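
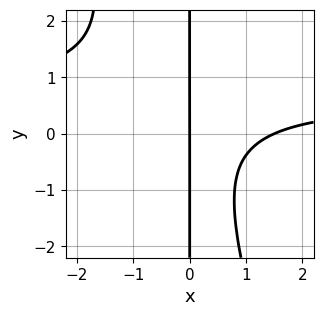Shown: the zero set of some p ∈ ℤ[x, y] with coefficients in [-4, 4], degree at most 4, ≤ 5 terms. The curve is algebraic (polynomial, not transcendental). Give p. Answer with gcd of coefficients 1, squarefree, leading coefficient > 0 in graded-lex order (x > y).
3*x^2*y + x*y^2 - 2*x^2 + 3*x

First, degree: a generic line meets the curve in up to 3 points, so deg p = 3.
Next, observable constraints: the visible y-axis segment lies entirely on the curve; it crosses the x-axis at the gridline x = 0.
Finally, together with the visible shape, these determine p as stated.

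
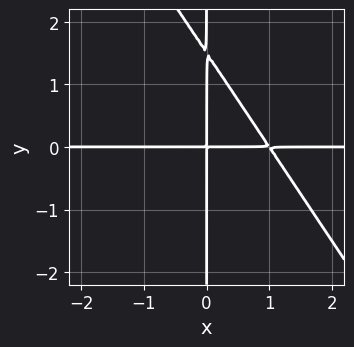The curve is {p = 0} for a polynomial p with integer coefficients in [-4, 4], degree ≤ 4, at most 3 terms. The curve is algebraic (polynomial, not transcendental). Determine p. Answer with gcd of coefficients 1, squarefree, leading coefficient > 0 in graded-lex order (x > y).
3*x^2*y + 2*x*y^2 - 3*x*y

deg p = 3.
Observable constraints: every point of the x-axis in the box is on the curve; the visible y-axis segment lies entirely on the curve.
Assembling these constraints gives the stated polynomial.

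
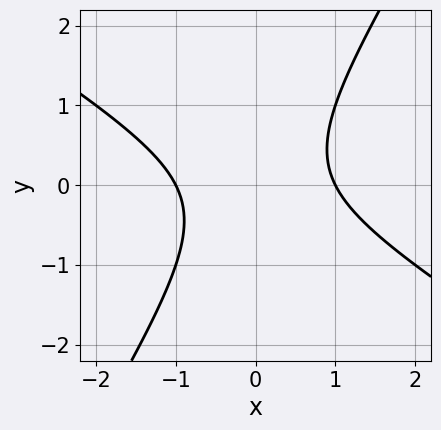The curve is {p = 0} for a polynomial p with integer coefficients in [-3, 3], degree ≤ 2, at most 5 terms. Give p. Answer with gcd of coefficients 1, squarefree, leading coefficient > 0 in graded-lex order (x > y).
x^2 + x*y - y^2 - 1

The degree is 2 — no degree-1 curve has this shape.
Observable constraints: no y-intercept at any integer in the box; the x-axis gridline crossings are at x ∈ {-1, 1}.
Putting this together gives p.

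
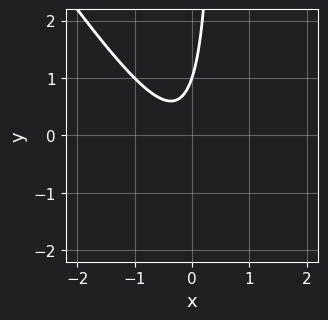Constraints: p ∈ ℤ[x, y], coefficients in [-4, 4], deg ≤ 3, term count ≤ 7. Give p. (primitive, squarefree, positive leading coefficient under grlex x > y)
3*x^2 + 2*x*y + x - y + 1

(a) The degree is 2 — a generic line meets the curve in up to 2 points.
(b) Reading off the gridlines: it meets the y-axis at y = 1 (among the integer gridlines); the curve avoids every integer x-axis point in the box.
(c) Matching integer coefficients to the picture gives p.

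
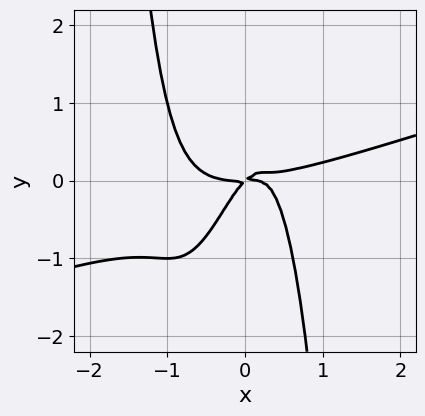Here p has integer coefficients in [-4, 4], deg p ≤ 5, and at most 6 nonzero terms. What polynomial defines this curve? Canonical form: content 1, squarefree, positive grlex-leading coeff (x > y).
The degree is 4 — the shape is more complex than any degree-3 curve.
Against the integer gridlines: it meets the y-axis at y = 0 (among the integer gridlines); it crosses the x-axis at the gridline x = 0.
These observations pin down the coefficients.

x^4 - 3*x^3*y - 2*x^2*y + x*y - y^2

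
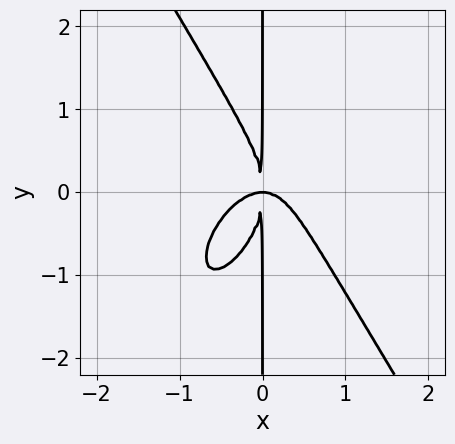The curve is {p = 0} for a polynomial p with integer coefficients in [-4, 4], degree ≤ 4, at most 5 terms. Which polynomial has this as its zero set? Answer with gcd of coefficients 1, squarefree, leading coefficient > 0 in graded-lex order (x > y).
3*x^4 - x^3*y + x*y^3 + 2*x^2*y

(a) The degree is 4 — a generic line meets the curve in up to 4 points.
(b) Reading off the gridlines: the visible y-axis segment lies entirely on the curve.
(c) Assembling these constraints gives the stated polynomial.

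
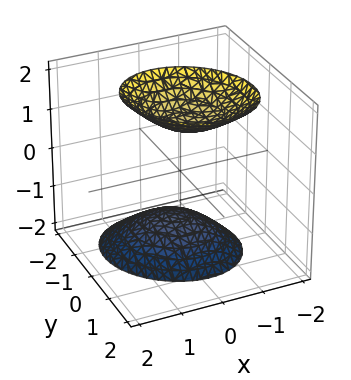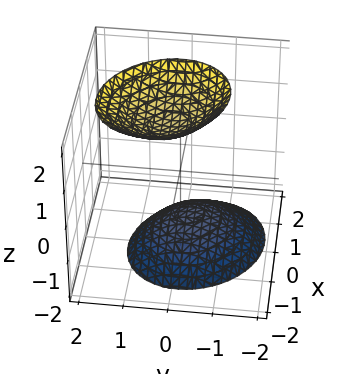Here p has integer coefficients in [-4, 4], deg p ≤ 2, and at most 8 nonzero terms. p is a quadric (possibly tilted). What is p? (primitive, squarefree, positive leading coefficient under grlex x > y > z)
There are 2 components. Treating them together as one polynomial.
The degree is 2 — the shape is more complex than any degree-1 surface.
Checking where it meets the axes: it misses every integer gridline on the x-axis; no y-intercept at any integer in the box.
Fitting integer coefficients to these (and the overall shape) gives p.

3*x^2 + x*y + 3*y^2 - y*z - 2*z^2 + 3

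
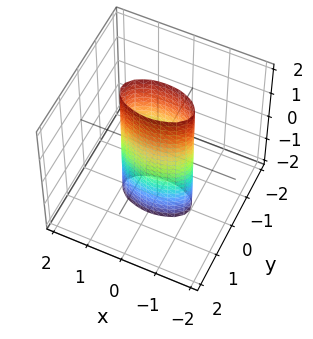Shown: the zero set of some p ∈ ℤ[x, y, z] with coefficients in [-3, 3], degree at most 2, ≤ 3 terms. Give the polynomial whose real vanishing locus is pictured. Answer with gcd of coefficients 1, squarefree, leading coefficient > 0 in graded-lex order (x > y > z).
x^2 + 3*y^2 - 1

(a) deg p = 2. A cylinder; a quadric.
(b) Symmetries: the z ↦ −z reflection is a symmetry, so z appears only in even powers; it's symmetric under x → −x, forcing even powers of x; mirror symmetry y ↦ −y ⇒ only even powers of y.
(c) Reading off the gridlines: the surface avoids every integer z-axis point in the box; among the integer gridlines, it crosses the x-axis at x ∈ {-1, 1}.
(d) These observations pin down the coefficients.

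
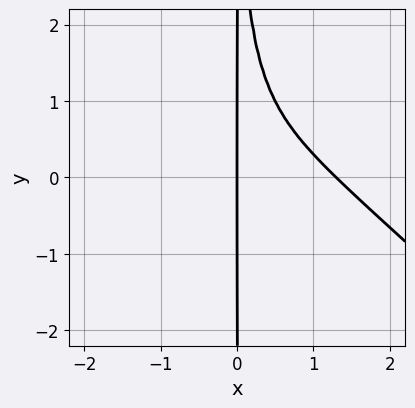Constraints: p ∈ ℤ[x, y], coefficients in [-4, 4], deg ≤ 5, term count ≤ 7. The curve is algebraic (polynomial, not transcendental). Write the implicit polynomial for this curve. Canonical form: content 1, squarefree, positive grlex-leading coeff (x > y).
2*x^4 + 3*x^3*y + x^2*y^2 - 2*x^3 - x

(a) The degree is 4 — the shape is more complex than any degree-3 curve.
(b) From the axis intercepts and sections: the visible y-axis segment lies entirely on the curve; it meets the x-axis at x = 0 (among the integer gridlines).
(c) Assembling these constraints gives the stated polynomial.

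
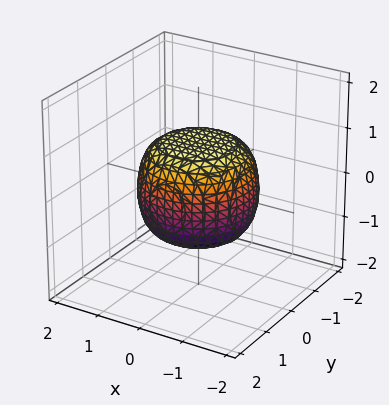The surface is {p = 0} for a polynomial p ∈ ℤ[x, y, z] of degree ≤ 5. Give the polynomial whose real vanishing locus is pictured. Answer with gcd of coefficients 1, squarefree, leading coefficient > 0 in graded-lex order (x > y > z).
2*x^4 + 4*x^2*y^2 + 2*y^4 - x^2 - y^2 + 3*z^2 - 3

The degree is 4 — no degree-3 surface has this shape.
Symmetries: the surface is invariant under rotation about z: p = q(x² + y², z).
From the visible intercepts: the z-axis gridline crossings are at z ∈ {-1, 1}; a circular section at z = -1 has radius between 0 and 1.
Together with the visible shape, these determine p as stated.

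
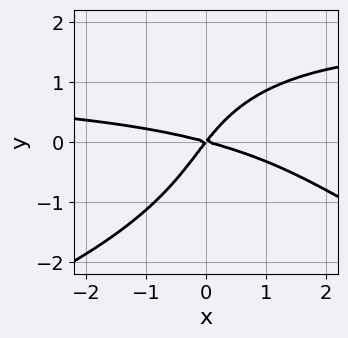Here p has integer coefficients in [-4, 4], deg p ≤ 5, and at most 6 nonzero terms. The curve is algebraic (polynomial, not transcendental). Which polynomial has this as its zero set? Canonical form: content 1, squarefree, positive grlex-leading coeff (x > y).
deg p = 4. The shape is more complex than any degree-3 curve.
From the visible intercepts: one y-axis crossing is at y = 0; it meets the x-axis at x = 0 (among the integer gridlines).
Fitting integer coefficients to these (and the overall shape) gives p.

y^4 + x^2*y - x^2 - 3*x*y + 3*y^2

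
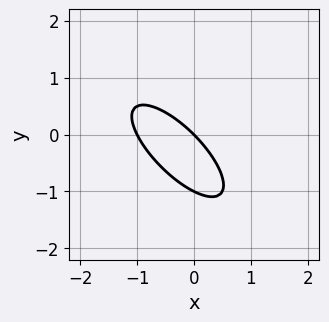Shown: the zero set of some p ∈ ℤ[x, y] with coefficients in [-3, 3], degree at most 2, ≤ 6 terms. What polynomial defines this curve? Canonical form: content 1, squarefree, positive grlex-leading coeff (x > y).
1. The degree is 2 — no degree-1 curve has this shape.
2. Checking where it meets the axes: among the integer gridlines, it crosses the y-axis at y ∈ {-1, 0}; the x-axis gridline crossings are at x ∈ {-1, 0}.
3. Putting this together gives p.

2*x^2 + 3*x*y + 2*y^2 + 2*x + 2*y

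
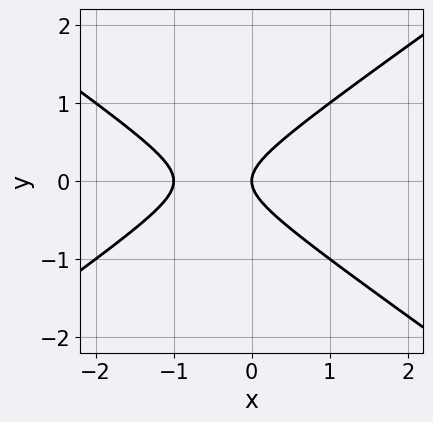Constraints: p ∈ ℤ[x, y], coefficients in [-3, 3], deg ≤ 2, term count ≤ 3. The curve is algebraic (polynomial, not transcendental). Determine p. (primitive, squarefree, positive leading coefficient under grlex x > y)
(a) The degree is 2 — no degree-1 curve has this shape.
(b) Symmetries: mirror symmetry y ↦ −y ⇒ only even powers of y.
(c) Observable constraints: it crosses the y-axis at the gridline y = 0; the x-axis gridline crossings are at x ∈ {-1, 0}.
(d) The integer polynomial consistent with all of this is the stated p.

x^2 - 2*y^2 + x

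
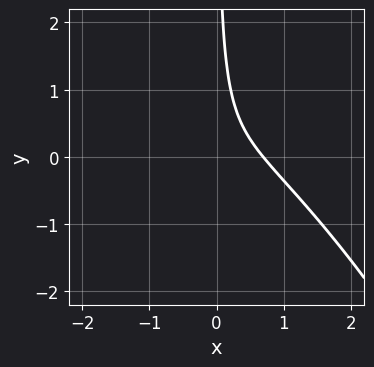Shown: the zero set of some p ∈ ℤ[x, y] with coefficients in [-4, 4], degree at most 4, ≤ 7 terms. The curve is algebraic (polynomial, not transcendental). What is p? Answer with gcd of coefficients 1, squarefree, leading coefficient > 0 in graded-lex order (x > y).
First, deg p = 3.
Then, against the integer gridlines: the curve avoids every integer y-axis point in the box.
Finally, the integer polynomial consistent with all of this is the stated p.

3*x^3 + 3*x^2*y + x*y^2 + 3*x*y - 1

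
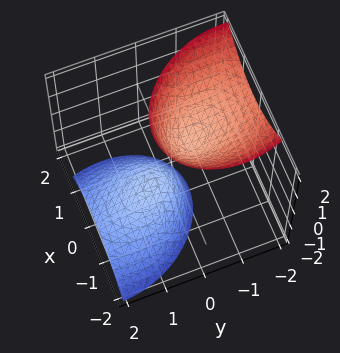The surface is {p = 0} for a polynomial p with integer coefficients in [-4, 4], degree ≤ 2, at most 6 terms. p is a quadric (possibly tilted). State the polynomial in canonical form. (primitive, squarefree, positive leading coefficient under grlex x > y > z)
3*x^2 + x*y + 2*y^2 + 3*y*z - z^2 + 1

(a) I count 2 distinct pieces.
(b) deg p = 2.
(c) From the axis intercepts and sections: no y-intercept at any integer in the box; among the integer gridlines, it crosses the z-axis at z ∈ {-1, 1}.
(d) These observations pin down the coefficients.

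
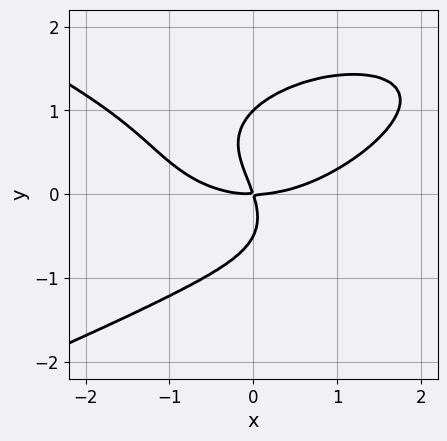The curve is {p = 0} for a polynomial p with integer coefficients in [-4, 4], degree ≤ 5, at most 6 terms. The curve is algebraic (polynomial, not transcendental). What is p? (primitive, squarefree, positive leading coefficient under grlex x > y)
2*y^4 + x^3 - y^3 - 3*x*y - y^2

First, the degree is 4 — a generic line meets the curve in up to 4 points.
Next, against the integer gridlines: the y-axis gridline crossings are at y ∈ {0, 1}; it crosses the x-axis at the gridline x = 0.
Finally, matching integer coefficients to the picture gives p.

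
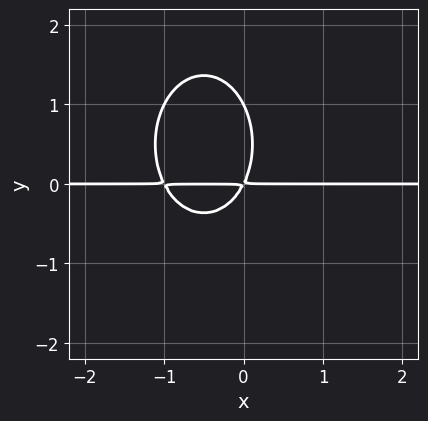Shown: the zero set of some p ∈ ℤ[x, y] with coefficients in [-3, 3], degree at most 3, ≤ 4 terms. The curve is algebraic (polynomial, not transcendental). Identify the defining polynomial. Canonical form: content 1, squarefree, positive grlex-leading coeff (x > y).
(a) deg p = 3. No degree-2 curve has this shape.
(b) Observable constraints: one y-axis crossing is at y = 1; the visible x-axis segment lies entirely on the curve.
(c) Putting this together gives p.

2*x^2*y + y^3 + 2*x*y - y^2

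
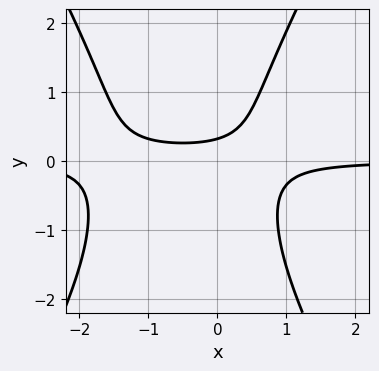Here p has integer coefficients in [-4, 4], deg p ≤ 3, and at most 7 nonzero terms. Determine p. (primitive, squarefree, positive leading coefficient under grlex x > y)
(a) The degree is 3 — no degree-2 curve has this shape.
(b) From the visible intercepts: it misses every integer gridline on the x-axis.
(c) Putting this together gives p.

3*x^2*y - y^3 + 3*x*y - 3*y + 1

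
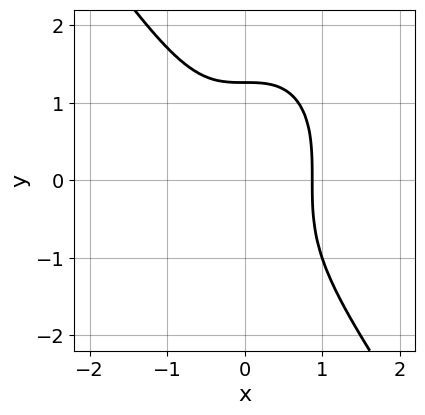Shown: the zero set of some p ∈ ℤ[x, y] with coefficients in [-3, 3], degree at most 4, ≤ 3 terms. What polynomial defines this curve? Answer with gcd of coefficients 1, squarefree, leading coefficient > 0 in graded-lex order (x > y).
3*x^3 + y^3 - 2

deg p = 3.
The integer polynomial consistent with all of this is the stated p.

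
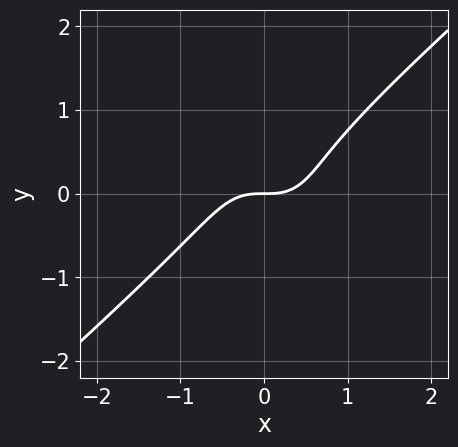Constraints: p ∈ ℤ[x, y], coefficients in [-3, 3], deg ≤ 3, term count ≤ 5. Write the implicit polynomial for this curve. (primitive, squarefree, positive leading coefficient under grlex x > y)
1. Degree: no degree-2 curve has this shape, so deg p = 3.
2. Reading off the gridlines: it meets the x-axis at x = 0 (among the integer gridlines); one y-axis crossing is at y = 0.
3. These observations pin down the coefficients.

3*x^3 - x^2*y - 3*y^3 + y^2 - 2*y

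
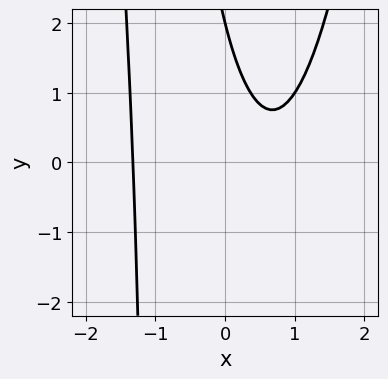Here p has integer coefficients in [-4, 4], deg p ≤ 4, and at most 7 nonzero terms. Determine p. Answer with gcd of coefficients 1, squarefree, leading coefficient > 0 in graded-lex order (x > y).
Degree: the shape is more complex than any degree-2 curve, so deg p = 3.
From the axis intercepts and sections: it crosses the y-axis at the gridline y = 2.
Solving for integer coefficients yields p as stated.

2*x^3 - x*y - 2*x - y + 2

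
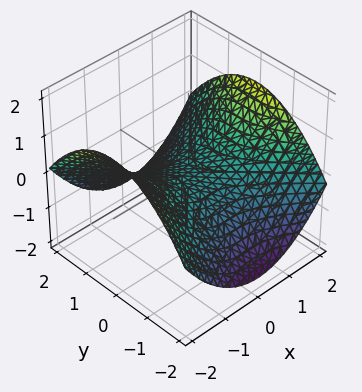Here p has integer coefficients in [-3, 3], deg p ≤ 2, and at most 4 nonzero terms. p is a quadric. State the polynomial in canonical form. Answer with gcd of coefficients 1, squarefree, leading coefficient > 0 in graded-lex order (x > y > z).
Degree: a saddle surface; a quadric, so deg p = 2.
Symmetries: it's symmetric under x → −x, forcing even powers of x; it's symmetric under y → −y, forcing even powers of y.
Checking where it meets the axes: it crosses the y-axis at the gridline y = 0; it crosses the x-axis at the gridline x = 0; it crosses the z-axis at the gridline z = 0.
These observations pin down the coefficients.

x^2 - y^2 - 3*z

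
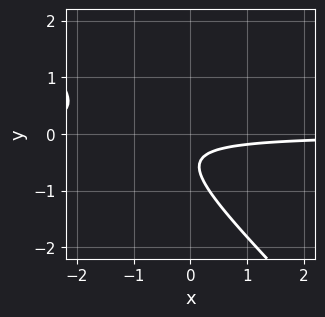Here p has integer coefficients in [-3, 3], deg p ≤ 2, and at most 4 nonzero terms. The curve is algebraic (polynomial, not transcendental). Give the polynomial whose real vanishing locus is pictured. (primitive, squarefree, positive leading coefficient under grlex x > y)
The degree is 2 — a generic line meets the curve in up to 2 points.
Against the integer gridlines: no x-intercept at any integer in the box; the curve avoids every integer y-axis point in the box.
Together with the visible shape, these determine p as stated.

3*x*y + 3*y^2 + 3*y + 1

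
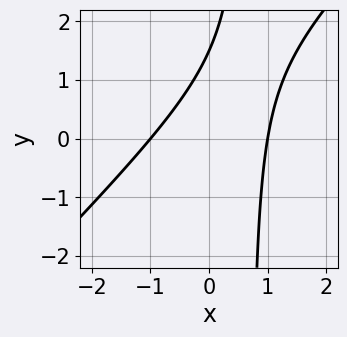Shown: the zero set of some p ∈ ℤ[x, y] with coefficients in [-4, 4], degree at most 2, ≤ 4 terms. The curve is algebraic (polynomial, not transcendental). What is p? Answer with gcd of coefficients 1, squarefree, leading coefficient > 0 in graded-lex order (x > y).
1. The degree is 2 — the shape is more complex than any degree-1 curve.
2. Reading off the gridlines: among the integer gridlines, it crosses the x-axis at x ∈ {-1, 1}.
3. These observations pin down the coefficients.

3*x^2 - 3*x*y + 2*y - 3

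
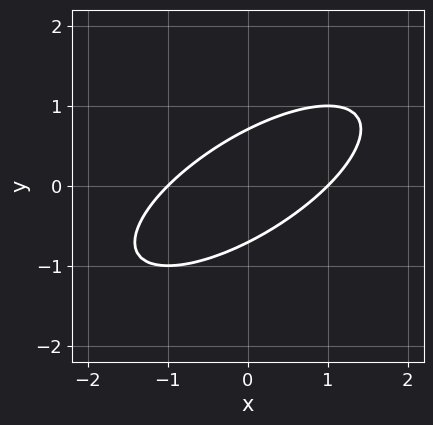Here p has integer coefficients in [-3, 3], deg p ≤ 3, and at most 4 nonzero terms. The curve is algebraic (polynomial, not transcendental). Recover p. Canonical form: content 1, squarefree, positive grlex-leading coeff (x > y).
x^2 - 2*x*y + 2*y^2 - 1

(a) Degree: the shape is more complex than any degree-1 curve, so deg p = 2.
(b) Checking where it meets the axes: among the integer gridlines, it crosses the x-axis at x ∈ {-1, 1}.
(c) The integer polynomial consistent with all of this is the stated p.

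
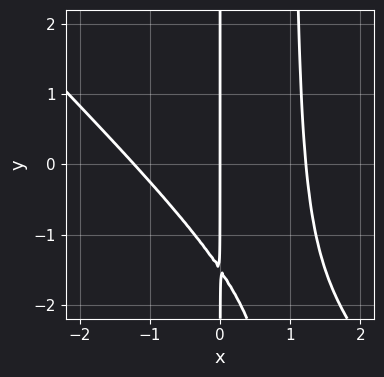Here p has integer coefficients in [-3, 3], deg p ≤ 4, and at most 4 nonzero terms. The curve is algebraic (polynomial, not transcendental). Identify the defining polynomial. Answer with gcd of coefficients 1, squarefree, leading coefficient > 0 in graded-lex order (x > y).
2*x^3 + 2*x^2*y - 2*x*y - 3*x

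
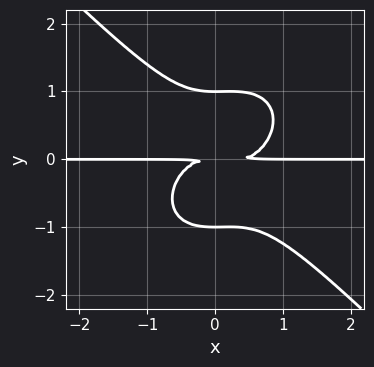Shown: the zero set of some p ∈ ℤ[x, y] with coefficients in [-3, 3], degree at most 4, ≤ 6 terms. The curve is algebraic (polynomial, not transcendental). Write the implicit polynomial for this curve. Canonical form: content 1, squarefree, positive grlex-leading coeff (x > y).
(a) Degree: a generic line meets the curve in up to 4 points, so deg p = 4.
(b) From the visible intercepts: the y-axis gridline crossings are at y ∈ {-1, 1}; the visible x-axis segment lies entirely on the curve.
(c) Matching integer coefficients to the picture gives p.

3*x^3*y + 3*y^4 - x^2*y - 3*y^2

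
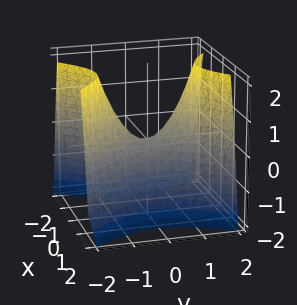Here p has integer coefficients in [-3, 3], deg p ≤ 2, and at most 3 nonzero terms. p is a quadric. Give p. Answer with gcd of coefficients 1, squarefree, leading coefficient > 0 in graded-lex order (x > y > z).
The degree is 2 — a hyperbolic paraboloid; a quadric.
Symmetries: mirror symmetry x ↦ −x ⇒ only even powers of x; mirror symmetry y ↦ −y ⇒ only even powers of y.
Checking where it meets the axes: it meets the y-axis at y = 0 (among the integer gridlines); it meets the x-axis at x = 0 (among the integer gridlines).
Assembling these constraints gives the stated polynomial.

3*x^2 - 2*y^2 + 2*z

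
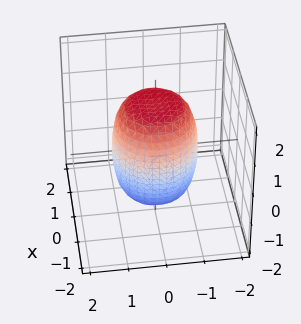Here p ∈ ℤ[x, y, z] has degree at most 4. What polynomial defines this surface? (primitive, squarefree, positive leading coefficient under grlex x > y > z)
The degree is 4 — no degree-3 surface has this shape.
Symmetry: the surface is invariant under rotation about z: p = q(x² + y², z).
Against the integer gridlines: a circular section at z = 0 has radius between 1 and 2.
Solving for integer coefficients yields p as stated.

2*x^4 + 4*x^2*y^2 + 2*y^4 - x^2 - y^2 + z^2 - 2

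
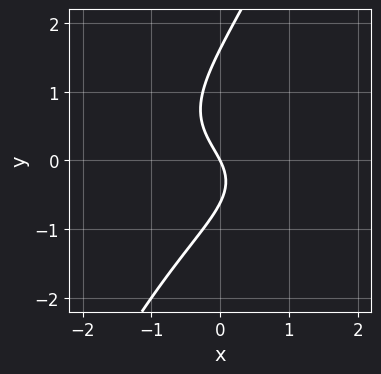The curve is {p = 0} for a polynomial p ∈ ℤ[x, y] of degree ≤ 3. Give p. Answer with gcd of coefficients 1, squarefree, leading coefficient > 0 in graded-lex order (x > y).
Degree: the shape is more complex than any degree-2 curve, so deg p = 3.
Checking where it meets the axes: one x-axis crossing is at x = 0; it meets the y-axis at y = 0 (among the integer gridlines).
Putting this together gives p.

2*x*y^2 - y^3 + y^2 + 2*x + y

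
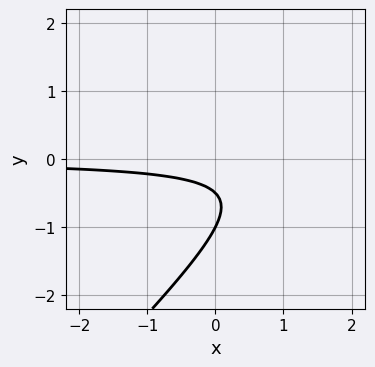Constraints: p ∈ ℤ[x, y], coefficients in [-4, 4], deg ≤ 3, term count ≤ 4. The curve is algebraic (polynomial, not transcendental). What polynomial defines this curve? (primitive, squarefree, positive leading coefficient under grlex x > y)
2*x*y - 2*y^2 - 3*y - 1

First, deg p = 2. A generic line meets the curve in up to 2 points.
Then, from the visible intercepts: one y-axis crossing is at y = -1; it misses every integer gridline on the x-axis.
Finally, together with the visible shape, these determine p as stated.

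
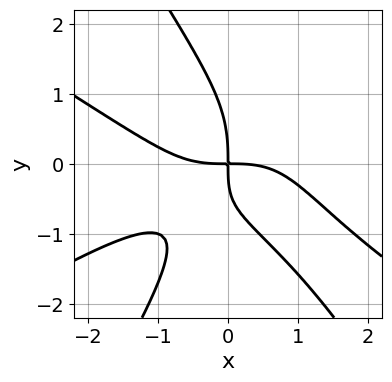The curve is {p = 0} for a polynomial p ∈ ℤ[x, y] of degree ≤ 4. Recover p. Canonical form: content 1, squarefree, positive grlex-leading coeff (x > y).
x^4 - 3*x^2*y^2 + y^4 + 2*x*y^2 + 3*x*y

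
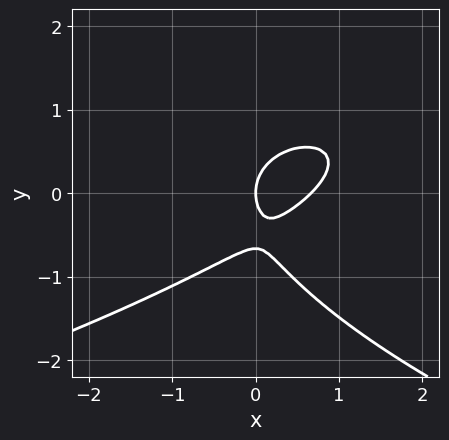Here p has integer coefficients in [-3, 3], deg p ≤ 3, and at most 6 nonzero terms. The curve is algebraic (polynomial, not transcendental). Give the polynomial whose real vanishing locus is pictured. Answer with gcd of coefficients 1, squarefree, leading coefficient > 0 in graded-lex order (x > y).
(a) deg p = 3.
(b) Against the integer gridlines: one y-axis crossing is at y = 0; it crosses the x-axis at the gridline x = 0.
(c) Putting this together gives p.

3*y^3 + 3*x^2 - 3*x*y + 2*y^2 - 2*x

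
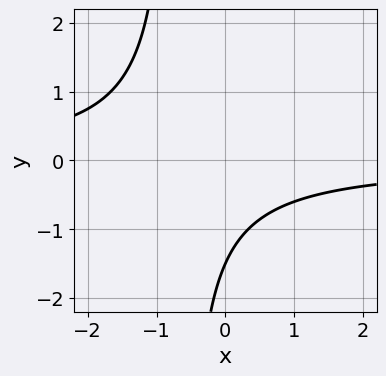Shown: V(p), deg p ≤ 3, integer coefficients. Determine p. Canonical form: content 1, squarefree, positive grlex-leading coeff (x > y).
Degree: the shape is more complex than any degree-1 curve, so deg p = 2.
Reading off the gridlines: it misses every integer gridline on the x-axis.
Solving for integer coefficients yields p as stated.

3*x*y + 2*y + 3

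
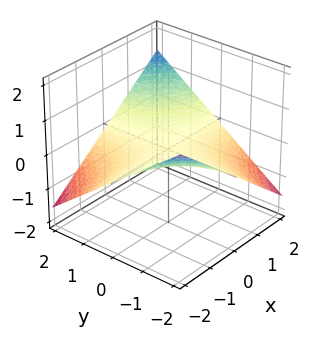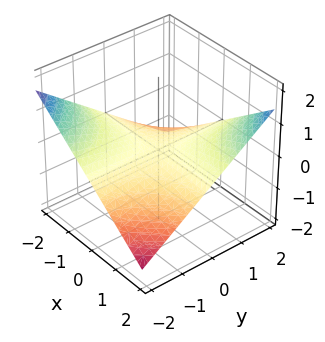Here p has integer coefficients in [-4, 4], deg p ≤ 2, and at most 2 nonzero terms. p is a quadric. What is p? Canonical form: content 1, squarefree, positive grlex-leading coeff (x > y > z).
x*y - 3*z

1. The degree is 2 — a hyperbolic paraboloid; a quadric.
2. From the visible intercepts: one z-axis crossing is at z = 0; the visible y-axis segment lies entirely on the surface.
3. Putting this together gives p. Check: (-1, 0, 0) on the x-axis lies on the surface, and p(-1, 0, 0) = 0. ✓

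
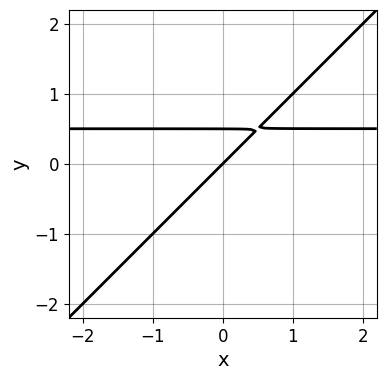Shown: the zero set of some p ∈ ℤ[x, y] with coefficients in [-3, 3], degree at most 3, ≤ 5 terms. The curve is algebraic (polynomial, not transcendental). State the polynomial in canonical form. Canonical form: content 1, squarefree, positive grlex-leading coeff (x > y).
(a) Degree: no degree-1 curve has this shape, so deg p = 2.
(b) Observable constraints: one x-axis crossing is at x = 0; it crosses the y-axis at the gridline y = 0.
(c) Assembling these constraints gives the stated polynomial.

2*x*y - 2*y^2 - x + y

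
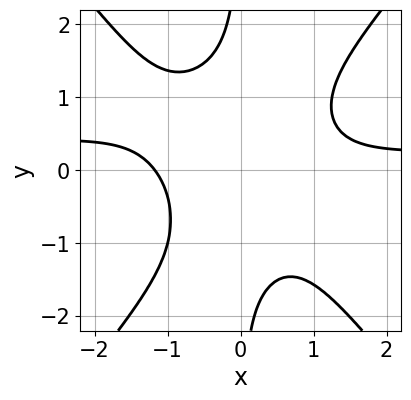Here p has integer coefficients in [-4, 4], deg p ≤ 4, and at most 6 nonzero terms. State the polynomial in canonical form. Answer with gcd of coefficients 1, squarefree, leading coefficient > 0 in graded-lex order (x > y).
(a) deg p = 4. A generic line meets the curve in up to 4 points.
(b) From the visible intercepts: it misses every integer gridline on the y-axis.
(c) Solving for integer coefficients yields p as stated.

3*x^3*y - 2*x*y^3 - x^3 + x^2 - 3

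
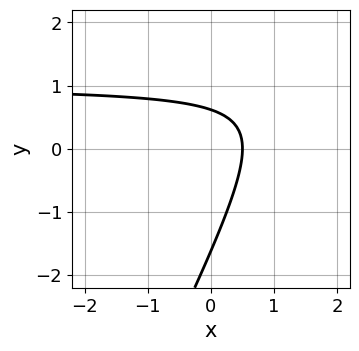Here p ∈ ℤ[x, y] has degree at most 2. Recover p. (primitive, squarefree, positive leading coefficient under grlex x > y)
(a) The degree is 2 — no degree-1 curve has this shape.
(b) The integer polynomial consistent with all of this is the stated p.

2*x*y - y^2 - 2*x - y + 1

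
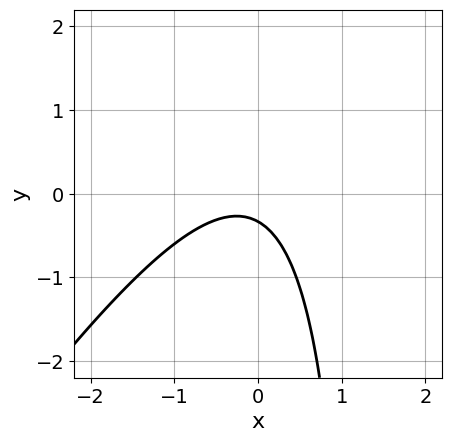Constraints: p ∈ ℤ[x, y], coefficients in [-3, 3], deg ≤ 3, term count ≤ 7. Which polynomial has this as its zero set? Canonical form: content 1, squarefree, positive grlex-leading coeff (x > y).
3*x^2 - 2*x*y + x + 3*y + 1

(a) Degree: the shape is more complex than any degree-1 curve, so deg p = 2.
(b) Observable constraints: no x-intercept at any integer in the box.
(c) Fitting integer coefficients to these (and the overall shape) gives p.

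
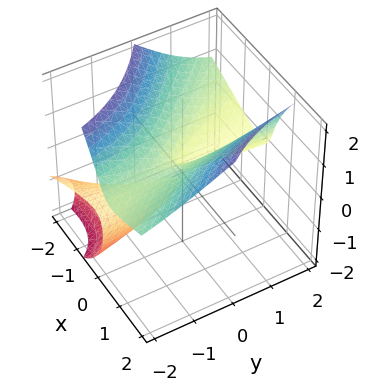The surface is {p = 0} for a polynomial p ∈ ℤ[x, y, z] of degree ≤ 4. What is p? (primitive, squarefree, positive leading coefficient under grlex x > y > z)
2*x*y*z - z^3 + 2*x^2 - y*z

1. There are 2 components.
2. deg p = 3.
3. From the axis intercepts and sections: one x-axis crossing is at x = 0; it meets the z-axis at z = 0 (among the integer gridlines); the visible y-axis segment lies entirely on the surface.
4. Fitting integer coefficients to these (and the overall shape) gives p.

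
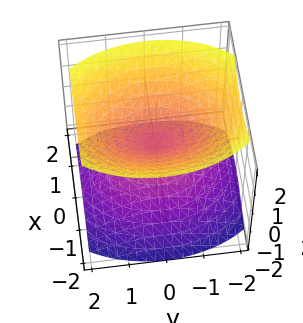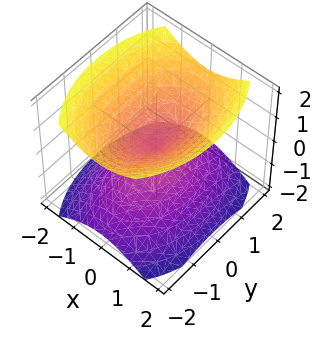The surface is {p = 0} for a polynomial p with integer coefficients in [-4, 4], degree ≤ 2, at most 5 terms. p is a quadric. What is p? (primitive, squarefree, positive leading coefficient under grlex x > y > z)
2*x^2 + y^2 - 2*z^2

I count 2 distinct pieces.
Degree: a double cone through the origin; a quadric, so deg p = 2.
Symmetries: the x ↦ −x reflection is a symmetry, so x appears only in even powers; mirror symmetry z ↦ −z ⇒ only even powers of z; the y ↦ −y reflection is a symmetry, so y appears only in even powers.
Observable constraints: one y-axis crossing is at y = 0; it crosses the z-axis at the gridline z = 0.
Fitting integer coefficients to these (and the overall shape) gives p.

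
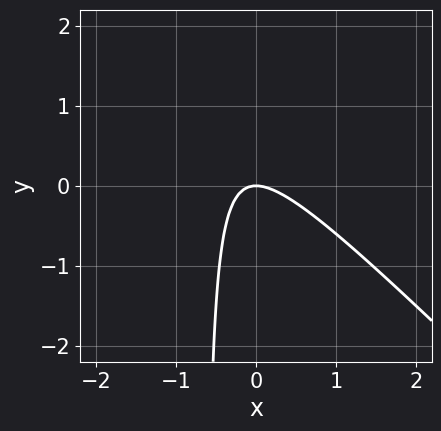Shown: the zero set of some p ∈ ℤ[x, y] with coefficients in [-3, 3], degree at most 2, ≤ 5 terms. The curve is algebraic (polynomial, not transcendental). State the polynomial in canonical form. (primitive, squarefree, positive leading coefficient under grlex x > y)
(a) Degree: the shape is more complex than any degree-1 curve, so deg p = 2.
(b) Against the integer gridlines: it crosses the x-axis at the gridline x = 0; it meets the y-axis at y = 0 (among the integer gridlines).
(c) The integer polynomial consistent with all of this is the stated p.

3*x^2 + 3*x*y + 2*y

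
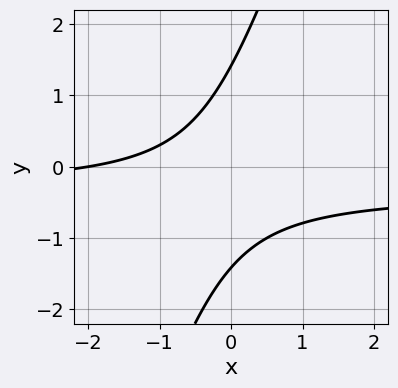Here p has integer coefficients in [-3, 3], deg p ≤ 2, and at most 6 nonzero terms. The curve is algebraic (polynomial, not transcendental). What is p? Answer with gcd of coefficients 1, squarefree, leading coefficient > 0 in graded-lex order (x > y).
First, the degree is 2 — the shape is more complex than any degree-1 curve.
Next, from the visible intercepts: one x-axis crossing is at x = -2.
Finally, the integer polynomial consistent with all of this is the stated p.

3*x*y - y^2 + x + 2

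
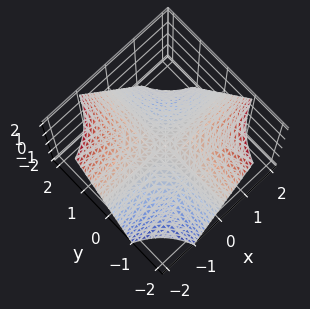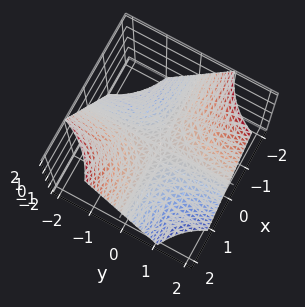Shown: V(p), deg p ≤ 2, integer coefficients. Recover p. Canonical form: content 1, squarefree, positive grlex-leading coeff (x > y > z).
(a) deg p = 2. A hyperbolic paraboloid; a quadric.
(b) Against the integer gridlines: the visible x-axis segment lies entirely on the surface; it crosses the z-axis at the gridline z = 0; the visible y-axis segment lies entirely on the surface.
(c) Matching integer coefficients to the picture gives p.

x*y + z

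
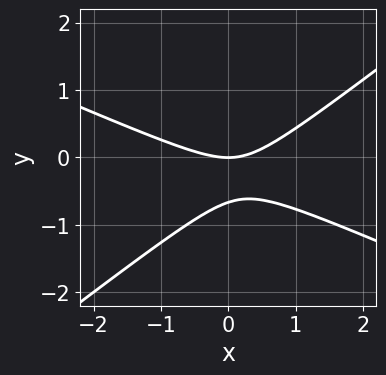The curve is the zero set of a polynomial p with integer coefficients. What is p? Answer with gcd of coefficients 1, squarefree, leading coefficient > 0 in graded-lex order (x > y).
x^2 + x*y - 3*y^2 - 2*y

1. The degree is 2 — no degree-1 curve has this shape.
2. From the visible intercepts: one y-axis crossing is at y = 0; one x-axis crossing is at x = 0.
3. Together with the visible shape, these determine p as stated.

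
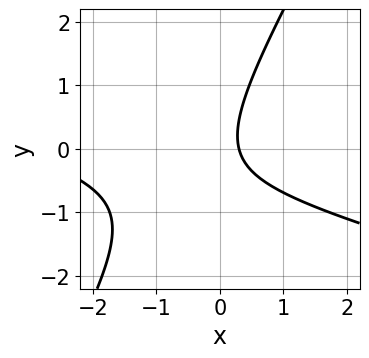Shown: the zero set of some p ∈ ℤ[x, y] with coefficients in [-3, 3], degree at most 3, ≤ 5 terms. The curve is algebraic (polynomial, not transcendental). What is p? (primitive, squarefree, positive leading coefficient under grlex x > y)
x^2 + 3*x*y - 2*y^2 + 3*x - 1

The degree is 2 — a generic line meets the curve in up to 2 points.
Observable constraints: the curve avoids every integer y-axis point in the box.
Putting this together gives p.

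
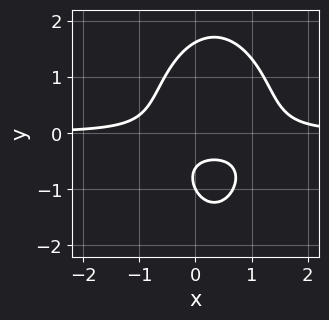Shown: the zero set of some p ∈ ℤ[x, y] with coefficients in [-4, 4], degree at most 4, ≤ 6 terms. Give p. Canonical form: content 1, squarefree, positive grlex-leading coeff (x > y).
3*x^2*y + y^3 - 2*x*y - 2*y - 1

1. deg p = 3. A generic line meets the curve in up to 3 points.
2. Against the integer gridlines: the curve avoids every integer x-axis point in the box; one y-axis crossing is at y = -1.
3. The integer polynomial consistent with all of this is the stated p.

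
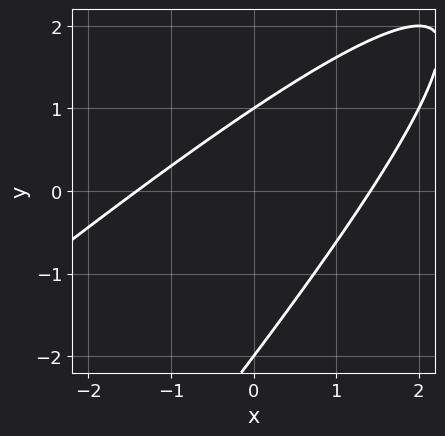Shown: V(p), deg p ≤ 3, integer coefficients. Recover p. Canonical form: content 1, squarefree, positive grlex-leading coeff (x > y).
deg p = 2.
From the axis intercepts and sections: the y-axis gridline crossings are at y ∈ {-2, 1}.
Solving for integer coefficients yields p as stated.

x^2 - 2*x*y + y^2 + y - 2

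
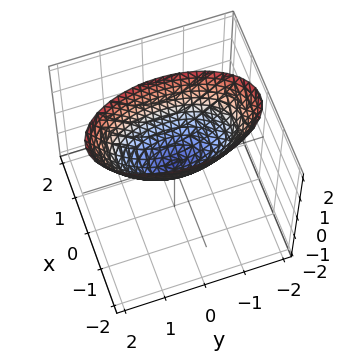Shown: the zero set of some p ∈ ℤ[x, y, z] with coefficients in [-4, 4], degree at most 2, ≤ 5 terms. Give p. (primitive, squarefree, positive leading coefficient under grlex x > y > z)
3*x^2 + y^2 - 2*z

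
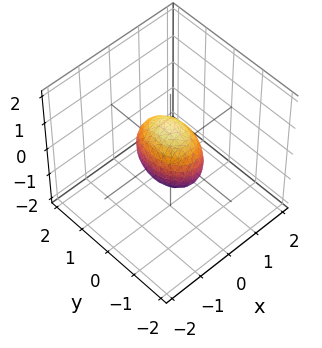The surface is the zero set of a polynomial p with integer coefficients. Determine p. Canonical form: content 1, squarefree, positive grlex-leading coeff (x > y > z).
2*x^2 + y^2 + z^2 - 1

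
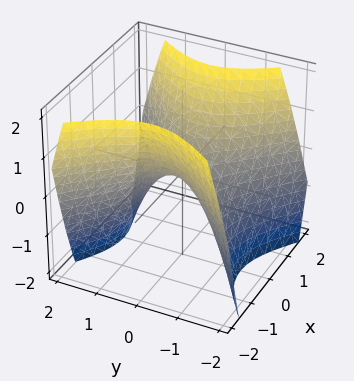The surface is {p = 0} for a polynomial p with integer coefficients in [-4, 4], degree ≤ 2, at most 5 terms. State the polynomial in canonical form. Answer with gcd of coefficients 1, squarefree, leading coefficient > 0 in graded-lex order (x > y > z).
First, the degree is 2 — a saddle surface; a quadric.
Then, symmetries: it's symmetric under x → −x, forcing even powers of x; mirror symmetry y ↦ −y ⇒ only even powers of y.
Next, reading off the gridlines: it crosses the y-axis at the gridline y = 0; one x-axis crossing is at x = 0.
Finally, these observations pin down the coefficients.

x^2 - y^2 - z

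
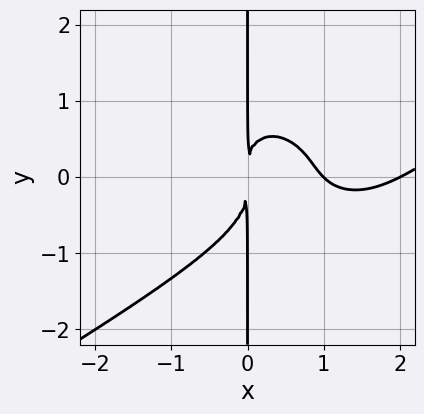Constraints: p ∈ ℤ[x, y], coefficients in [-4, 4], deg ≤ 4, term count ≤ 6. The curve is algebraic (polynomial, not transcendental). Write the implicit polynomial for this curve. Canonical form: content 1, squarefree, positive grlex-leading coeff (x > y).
x^4 - x^3*y - 2*x*y^3 - 3*x^3 + 2*x^2

1. Degree: a generic line meets the curve in up to 4 points, so deg p = 4.
2. From the axis intercepts and sections: the visible y-axis segment lies entirely on the curve; among the integer gridlines, it crosses the x-axis at x ∈ {1, 2}.
3. Assembling these constraints gives the stated polynomial.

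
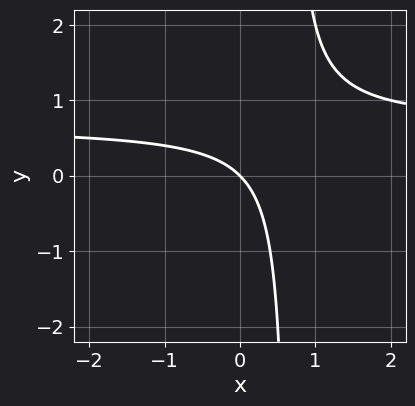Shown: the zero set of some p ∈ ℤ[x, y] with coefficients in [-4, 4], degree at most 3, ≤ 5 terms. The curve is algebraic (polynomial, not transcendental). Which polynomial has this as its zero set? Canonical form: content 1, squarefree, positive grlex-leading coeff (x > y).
First, degree: the shape is more complex than any degree-1 curve, so deg p = 2.
Next, from the visible intercepts: it crosses the x-axis at the gridline x = 0; one y-axis crossing is at y = 0.
Finally, putting this together gives p.

3*x*y - 2*x - 2*y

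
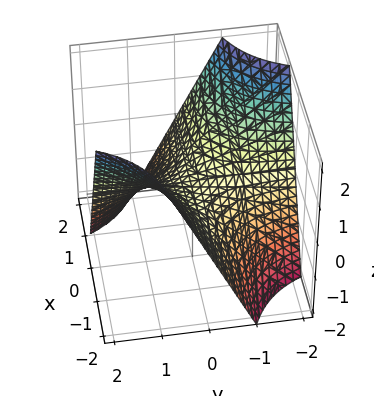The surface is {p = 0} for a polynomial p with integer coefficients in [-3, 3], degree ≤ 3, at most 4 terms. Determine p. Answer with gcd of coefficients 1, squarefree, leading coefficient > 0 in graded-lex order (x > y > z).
x*y + z

First, deg p = 2.
Next, observable constraints: every point of the x-axis in the box is on the surface; the visible y-axis segment lies entirely on the surface.
Finally, fitting integer coefficients to these (and the overall shape) gives p.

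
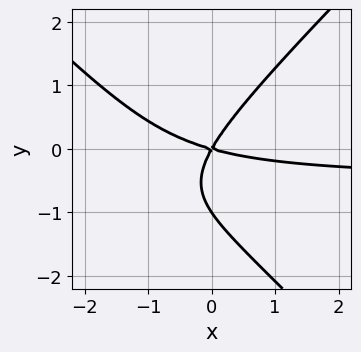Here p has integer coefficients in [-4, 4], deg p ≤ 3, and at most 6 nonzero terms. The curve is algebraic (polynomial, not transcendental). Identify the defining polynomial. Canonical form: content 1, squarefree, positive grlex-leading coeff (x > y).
2*x^2*y - 2*y^3 + x^2 + 3*x*y - 2*y^2

First, degree: a generic line meets the curve in up to 3 points, so deg p = 3.
Next, against the integer gridlines: it meets the x-axis at x = 0 (among the integer gridlines); the y-axis gridline crossings are at y ∈ {-1, 0}.
Finally, putting this together gives p.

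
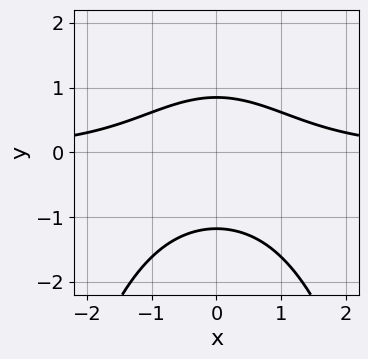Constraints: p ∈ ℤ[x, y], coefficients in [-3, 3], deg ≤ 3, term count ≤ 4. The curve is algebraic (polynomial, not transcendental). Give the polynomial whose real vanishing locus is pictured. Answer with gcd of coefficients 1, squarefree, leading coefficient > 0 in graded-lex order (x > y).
The degree is 3 — no degree-2 curve has this shape.
Symmetries: mirror symmetry x ↦ −x ⇒ only even powers of x.
From the visible intercepts: no x-intercept at any integer in the box.
Together with the visible shape, these determine p as stated.

2*x^2*y + 3*y^2 + y - 3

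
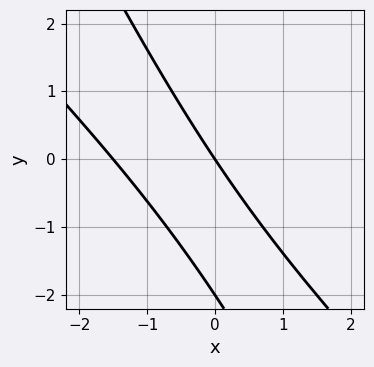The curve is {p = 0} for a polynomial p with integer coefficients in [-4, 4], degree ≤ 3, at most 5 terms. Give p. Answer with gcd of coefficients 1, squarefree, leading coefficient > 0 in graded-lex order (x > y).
2*x^2 + 3*x*y + y^2 + 3*x + 2*y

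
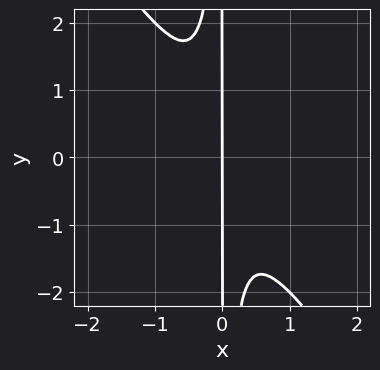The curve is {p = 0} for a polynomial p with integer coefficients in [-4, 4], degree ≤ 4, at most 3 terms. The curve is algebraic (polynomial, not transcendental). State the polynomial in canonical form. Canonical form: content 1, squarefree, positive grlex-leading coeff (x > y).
3*x^3 + 2*x^2*y + x

Degree: the shape is more complex than any degree-2 curve, so deg p = 3.
From the axis intercepts and sections: the visible y-axis segment lies entirely on the curve; it crosses the x-axis at the gridline x = 0.
The integer polynomial consistent with all of this is the stated p.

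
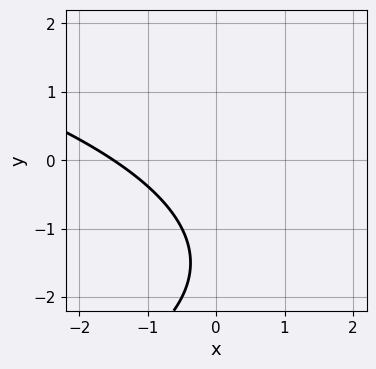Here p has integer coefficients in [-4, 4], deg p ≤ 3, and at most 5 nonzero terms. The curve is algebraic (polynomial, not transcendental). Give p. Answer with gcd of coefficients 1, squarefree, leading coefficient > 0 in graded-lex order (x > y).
y^2 + 2*x + 3*y + 3

Degree: the shape is more complex than any degree-1 curve, so deg p = 2.
From the visible intercepts: the curve avoids every integer y-axis point in the box.
Solving for integer coefficients yields p as stated.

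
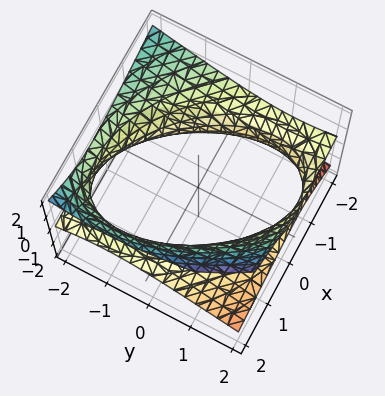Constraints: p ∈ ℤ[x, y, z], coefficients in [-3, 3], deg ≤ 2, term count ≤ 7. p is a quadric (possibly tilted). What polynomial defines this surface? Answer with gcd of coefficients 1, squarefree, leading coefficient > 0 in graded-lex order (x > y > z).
First, the degree is 2 — the shape is more complex than any degree-1 surface.
Next, reading off the gridlines: the surface avoids every integer z-axis point in the box.
Finally, putting this together gives p.

x^2 + x*y + 2*x*z + y^2 - 3*z^2 - 3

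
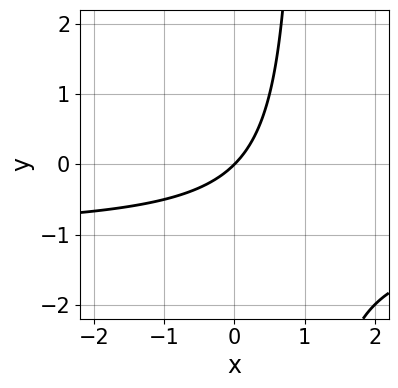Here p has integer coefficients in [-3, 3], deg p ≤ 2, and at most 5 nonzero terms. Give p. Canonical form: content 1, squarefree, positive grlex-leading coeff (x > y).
The degree is 2 — no degree-1 curve has this shape.
From the visible intercepts: one y-axis crossing is at y = 0; it crosses the x-axis at the gridline x = 0.
The integer polynomial consistent with all of this is the stated p.

x*y + x - y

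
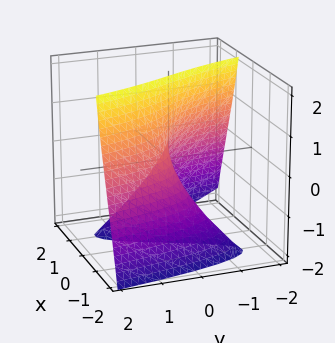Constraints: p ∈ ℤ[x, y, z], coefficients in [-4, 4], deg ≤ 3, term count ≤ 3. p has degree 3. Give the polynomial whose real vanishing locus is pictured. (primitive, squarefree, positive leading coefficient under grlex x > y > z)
(a) deg p = 3.
(b) From the visible intercepts: it meets the y-axis at y = 0 (among the integer gridlines); it crosses the x-axis at the gridline x = 0; the visible z-axis segment lies entirely on the surface.
(c) Matching integer coefficients to the picture gives p.

2*x^3 + 3*x*z + 3*y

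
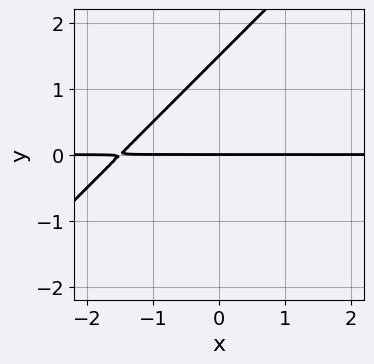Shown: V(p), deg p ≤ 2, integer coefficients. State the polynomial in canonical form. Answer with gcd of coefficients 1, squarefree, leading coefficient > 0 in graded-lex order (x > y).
2*x*y - 2*y^2 + 3*y

First, degree: the shape is more complex than any degree-1 curve, so deg p = 2.
Then, against the integer gridlines: every point of the x-axis in the box is on the curve; it meets the y-axis at y = 0 (among the integer gridlines).
Finally, matching integer coefficients to the picture gives p.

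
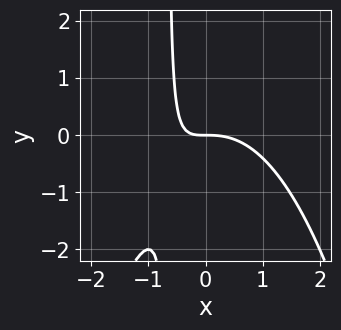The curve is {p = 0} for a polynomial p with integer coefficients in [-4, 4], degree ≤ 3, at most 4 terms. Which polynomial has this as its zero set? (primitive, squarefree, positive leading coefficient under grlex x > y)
(a) The degree is 3 — no degree-2 curve has this shape.
(b) From the axis intercepts and sections: it meets the x-axis at x = 0 (among the integer gridlines); it meets the y-axis at y = 0 (among the integer gridlines).
(c) Together with the visible shape, these determine p as stated.

2*x^3 + 3*x*y + 2*y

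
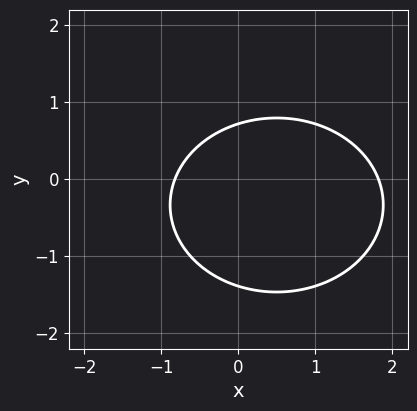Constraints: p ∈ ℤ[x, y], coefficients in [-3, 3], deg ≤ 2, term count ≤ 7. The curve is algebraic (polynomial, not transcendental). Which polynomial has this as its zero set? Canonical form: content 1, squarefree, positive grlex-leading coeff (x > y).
2*x^2 + 3*y^2 - 2*x + 2*y - 3

(a) Degree: no degree-1 curve has this shape, so deg p = 2.
(b) Putting this together gives p.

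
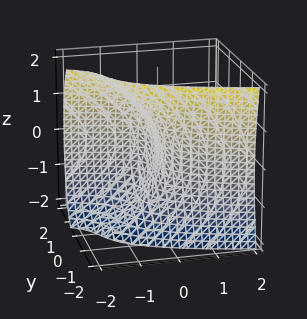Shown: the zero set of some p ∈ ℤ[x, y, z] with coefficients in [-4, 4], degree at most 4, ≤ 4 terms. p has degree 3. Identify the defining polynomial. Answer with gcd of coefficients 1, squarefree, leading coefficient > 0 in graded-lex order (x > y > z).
2*y^3 - x*y + z^2 + 3*x

First, the degree is 3 — the shape is more complex than any degree-2 surface.
Next, from the axis intercepts and sections: one y-axis crossing is at y = 0; one x-axis crossing is at x = 0; it meets the z-axis at z = 0 (among the integer gridlines).
Finally, the integer polynomial consistent with all of this is the stated p.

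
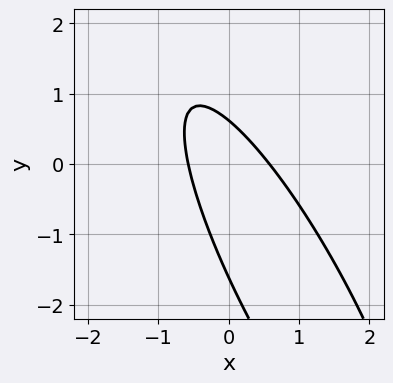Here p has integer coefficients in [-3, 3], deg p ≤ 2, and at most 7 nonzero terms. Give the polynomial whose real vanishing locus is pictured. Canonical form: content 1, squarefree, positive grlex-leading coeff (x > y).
1. deg p = 2.
2. The integer polynomial consistent with all of this is the stated p.

3*x^2 + 3*x*y + y^2 + y - 1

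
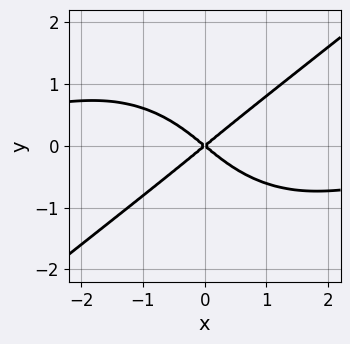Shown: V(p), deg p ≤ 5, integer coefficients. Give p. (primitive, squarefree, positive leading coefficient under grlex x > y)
x^3*y - 2*y^4 + 2*x^2 - 3*y^2

1. deg p = 4. A generic line meets the curve in up to 4 points.
2. Checking where it meets the axes: it crosses the x-axis at the gridline x = 0; one y-axis crossing is at y = 0.
3. These observations pin down the coefficients.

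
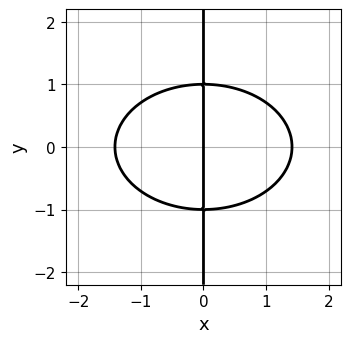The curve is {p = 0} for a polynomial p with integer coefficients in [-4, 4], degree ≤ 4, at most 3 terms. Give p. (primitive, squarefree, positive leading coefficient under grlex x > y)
x^3 + 2*x*y^2 - 2*x

1. deg p = 3.
2. Symmetries: it's symmetric under y → −y, forcing even powers of y.
3. Reading off the gridlines: it crosses the x-axis at the gridline x = 0; every point of the y-axis in the box is on the curve.
4. Assembling these constraints gives the stated polynomial.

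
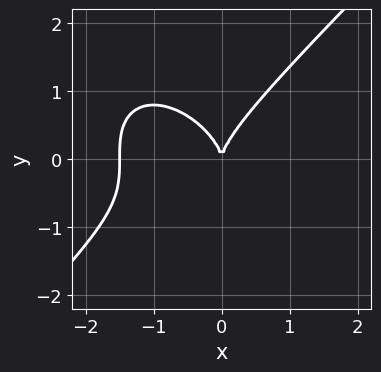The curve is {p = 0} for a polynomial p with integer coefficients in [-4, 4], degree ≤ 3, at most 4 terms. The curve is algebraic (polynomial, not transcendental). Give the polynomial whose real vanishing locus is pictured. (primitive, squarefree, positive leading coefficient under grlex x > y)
2*x^3 - 2*y^3 + 3*x^2

(a) The degree is 3 — a generic line meets the curve in up to 3 points.
(b) From the axis intercepts and sections: it meets the x-axis at x = 0 (among the integer gridlines); it crosses the y-axis at the gridline y = 0.
(c) These observations pin down the coefficients.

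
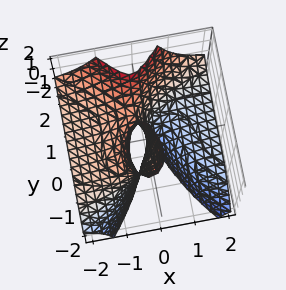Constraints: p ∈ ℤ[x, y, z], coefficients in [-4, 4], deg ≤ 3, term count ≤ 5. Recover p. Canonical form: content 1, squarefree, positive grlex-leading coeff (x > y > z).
1. The degree is 3 — no degree-2 surface has this shape.
2. Checking where it meets the axes: the visible z-axis segment lies entirely on the surface; it crosses the x-axis at the gridline x = 0; one y-axis crossing is at y = 0.
3. The integer polynomial consistent with all of this is the stated p.

3*x^2*z - y^3 + y*z + 2*x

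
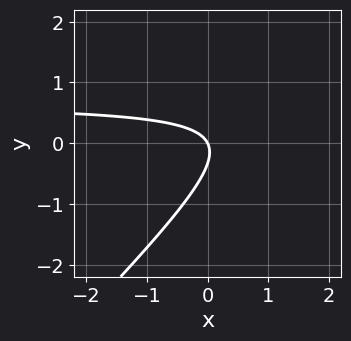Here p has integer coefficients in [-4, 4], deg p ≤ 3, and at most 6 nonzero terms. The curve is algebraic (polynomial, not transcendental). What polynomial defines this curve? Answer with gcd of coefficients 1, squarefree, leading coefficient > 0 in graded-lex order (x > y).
3*x*y - 3*y^2 - 2*x - y

Degree: a generic line meets the curve in up to 2 points, so deg p = 2.
From the axis intercepts and sections: one x-axis crossing is at x = 0; it crosses the y-axis at the gridline y = 0.
Assembling these constraints gives the stated polynomial.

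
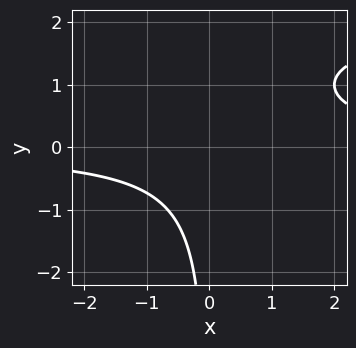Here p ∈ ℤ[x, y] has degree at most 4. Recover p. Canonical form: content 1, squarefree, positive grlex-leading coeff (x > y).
x*y^2 - 2*x*y + 2

The degree is 3 — the shape is more complex than any degree-2 curve.
Reading off the gridlines: no y-intercept at any integer in the box; the curve avoids every integer x-axis point in the box.
These observations pin down the coefficients.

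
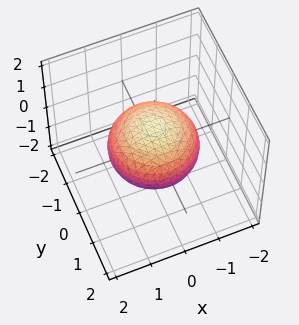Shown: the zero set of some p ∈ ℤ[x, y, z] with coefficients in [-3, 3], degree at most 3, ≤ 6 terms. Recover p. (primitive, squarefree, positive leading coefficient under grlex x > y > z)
2*x^2 + 2*y^2 + 3*z^2 - 3

Degree: a closed, bounded, convex surface; a quadric, so deg p = 2.
Symmetries: the z ↦ −z reflection is a symmetry, so z appears only in even powers; every cross-section ⟂ z is a circle, so x, y appear only via x² + y².
Against the integer gridlines: the z-axis gridline crossings are at z ∈ {-1, 1}; a circular section at z = 0 has radius between 1 and 2.
Together with the visible shape, these determine p as stated.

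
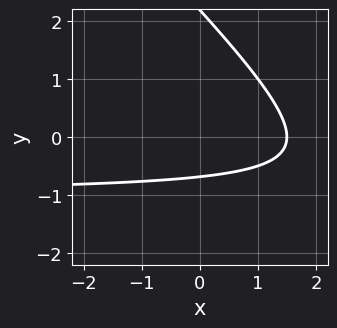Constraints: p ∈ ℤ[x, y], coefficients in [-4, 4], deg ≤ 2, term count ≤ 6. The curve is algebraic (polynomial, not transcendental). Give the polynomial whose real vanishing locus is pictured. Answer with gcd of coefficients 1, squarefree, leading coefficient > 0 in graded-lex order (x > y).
2*x*y + 2*y^2 + 2*x - 3*y - 3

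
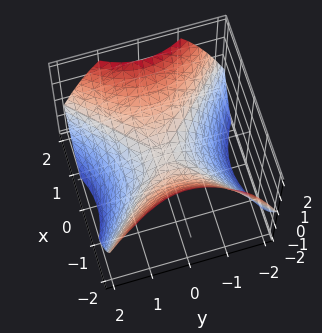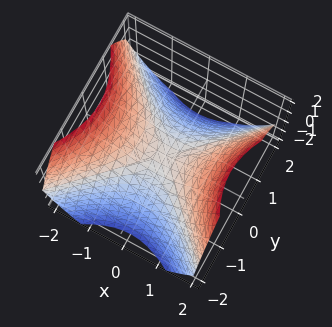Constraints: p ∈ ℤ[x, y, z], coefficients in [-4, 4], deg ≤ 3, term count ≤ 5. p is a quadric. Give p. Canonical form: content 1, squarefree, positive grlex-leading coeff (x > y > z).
First, degree: a saddle surface; a quadric, so deg p = 2.
Next, symmetries: the y ↦ −y reflection is a symmetry, so y appears only in even powers; the x ↦ −x reflection is a symmetry, so x appears only in even powers.
Then, from the axis intercepts and sections: it meets the x-axis at x = 0 (among the integer gridlines); it meets the y-axis at y = 0 (among the integer gridlines).
Finally, assembling these constraints gives the stated polynomial.

2*x^2 - 2*y^2 - 3*z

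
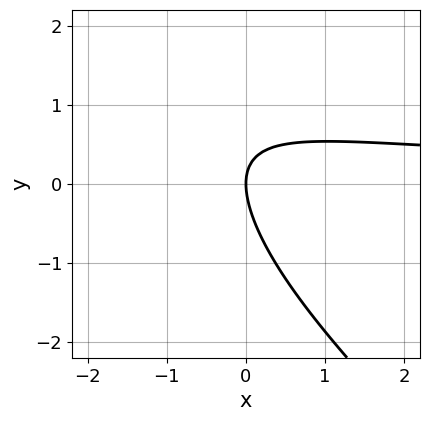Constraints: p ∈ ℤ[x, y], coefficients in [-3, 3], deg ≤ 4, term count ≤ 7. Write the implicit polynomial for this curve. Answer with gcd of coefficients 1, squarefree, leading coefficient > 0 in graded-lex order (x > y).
x^2*y + x*y^2 + 3*x*y + 2*y^2 - 3*x

First, deg p = 3. The shape is more complex than any degree-2 curve.
Then, reading off the gridlines: it crosses the x-axis at the gridline x = 0; it crosses the y-axis at the gridline y = 0.
Finally, fitting integer coefficients to these (and the overall shape) gives p.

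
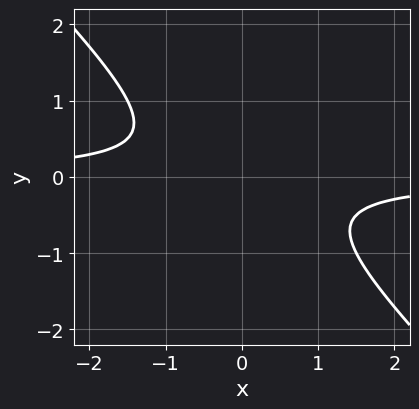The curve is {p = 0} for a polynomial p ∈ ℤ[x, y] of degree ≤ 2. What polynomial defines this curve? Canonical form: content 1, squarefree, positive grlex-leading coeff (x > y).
(a) deg p = 2. No degree-1 curve has this shape.
(b) Observable constraints: no x-intercept at any integer in the box; it misses every integer gridline on the y-axis.
(c) The integer polynomial consistent with all of this is the stated p.

2*x*y + 2*y^2 + 1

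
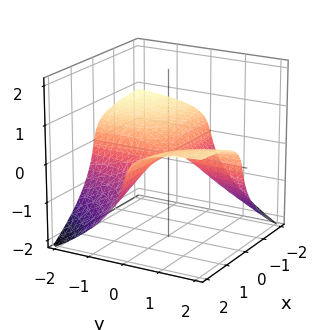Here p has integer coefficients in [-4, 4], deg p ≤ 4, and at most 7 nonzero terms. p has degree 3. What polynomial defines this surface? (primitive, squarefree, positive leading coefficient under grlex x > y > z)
3*x*y*z + 3*z^3 - 3*x*y - z^2 + 2*z

Degree: a generic line meets the surface in up to 3 points, so deg p = 3.
From the visible intercepts: every point of the y-axis in the box is on the surface; one z-axis crossing is at z = 0; every point of the x-axis in the box is on the surface.
Assembling these constraints gives the stated polynomial.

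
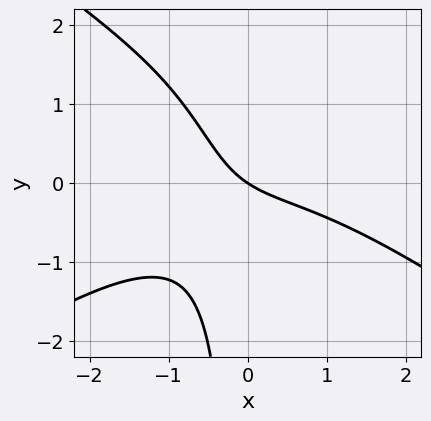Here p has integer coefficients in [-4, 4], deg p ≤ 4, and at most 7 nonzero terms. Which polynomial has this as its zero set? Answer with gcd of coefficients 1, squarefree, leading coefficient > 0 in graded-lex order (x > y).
(a) The degree is 3 — no degree-2 curve has this shape.
(b) From the axis intercepts and sections: it crosses the x-axis at the gridline x = 0; it crosses the y-axis at the gridline y = 0.
(c) These observations pin down the coefficients.

x^3 - 2*x*y^2 + 3*x*y + 2*x + 3*y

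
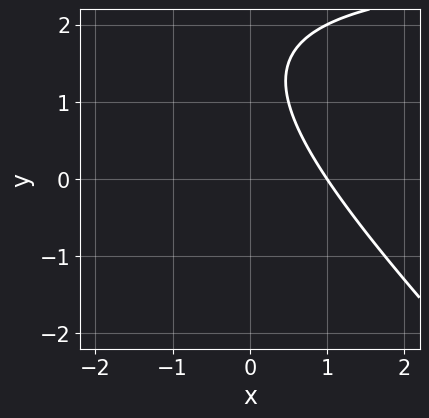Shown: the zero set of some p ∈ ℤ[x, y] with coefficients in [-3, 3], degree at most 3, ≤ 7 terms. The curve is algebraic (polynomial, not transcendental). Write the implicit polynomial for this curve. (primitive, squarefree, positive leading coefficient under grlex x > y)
x*y + y^2 - 3*x - 3*y + 3

First, degree: no degree-1 curve has this shape, so deg p = 2.
Next, reading off the gridlines: one x-axis crossing is at x = 1; the curve avoids every integer y-axis point in the box.
Finally, fitting integer coefficients to these (and the overall shape) gives p.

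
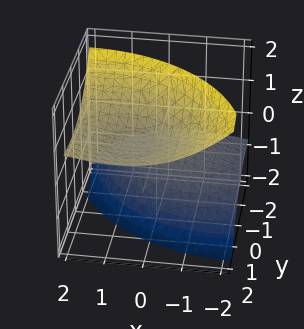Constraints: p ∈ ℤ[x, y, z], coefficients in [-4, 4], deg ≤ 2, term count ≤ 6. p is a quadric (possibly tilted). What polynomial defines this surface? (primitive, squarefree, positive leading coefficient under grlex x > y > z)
x^2 - 2*x*z + y^2 - 3*y*z - 2*z^2 + 1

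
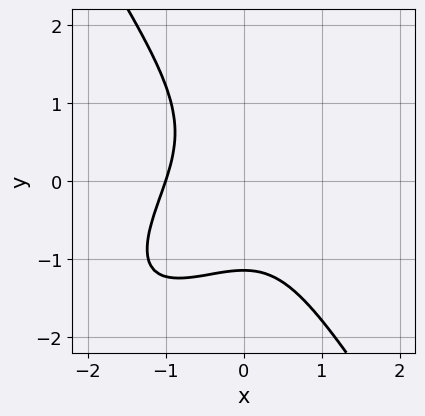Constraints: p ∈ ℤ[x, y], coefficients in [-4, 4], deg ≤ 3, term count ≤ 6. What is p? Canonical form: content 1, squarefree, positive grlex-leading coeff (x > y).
(a) deg p = 3. A generic line meets the curve in up to 3 points.
(b) Reading off the gridlines: it meets the x-axis at x = -1 (among the integer gridlines).
(c) These observations pin down the coefficients.

3*x^3 - 3*x^2*y + 2*y^3 + 3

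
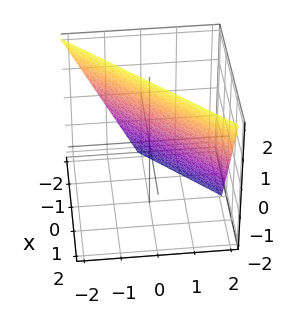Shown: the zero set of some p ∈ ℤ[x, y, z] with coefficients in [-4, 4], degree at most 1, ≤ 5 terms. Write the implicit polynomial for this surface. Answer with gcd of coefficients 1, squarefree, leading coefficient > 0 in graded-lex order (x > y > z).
2*x - 2*y - z + 2

First, degree: every cross-section is a straight line — this is a plane, so deg p = 1.
Next, reading off the gridlines: one x-axis crossing is at x = -1; one z-axis crossing is at z = 2; one y-axis crossing is at y = 1.
Finally, these observations pin down the coefficients.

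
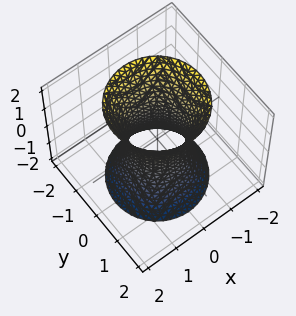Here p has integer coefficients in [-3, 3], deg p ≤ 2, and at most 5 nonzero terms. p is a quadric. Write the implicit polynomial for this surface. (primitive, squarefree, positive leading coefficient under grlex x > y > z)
3*x^2 + 3*y^2 - z^2 - 2

1. Degree: an hourglass — one-sheet hyperboloid; a quadric, so deg p = 2.
2. Symmetries: the z ↦ −z reflection is a symmetry, so z appears only in even powers; the surface is invariant under rotation about z: p = q(x² + y², z).
3. From the axis intercepts and sections: the surface avoids every integer z-axis point in the box; a circular section at z = 2 has radius between 1 and 2.
4. Assembling these constraints gives the stated polynomial.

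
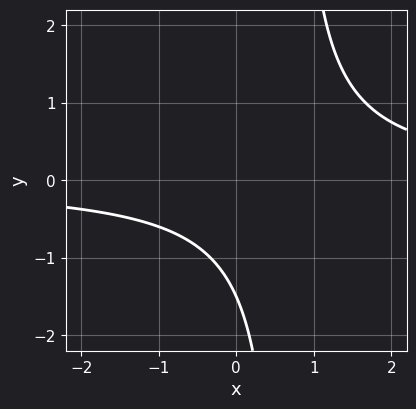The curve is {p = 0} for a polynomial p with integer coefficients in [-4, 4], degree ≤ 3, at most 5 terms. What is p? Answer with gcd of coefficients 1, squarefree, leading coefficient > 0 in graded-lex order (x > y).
3*x*y - 2*y - 3

(a) deg p = 2. No degree-1 curve has this shape.
(b) Observable constraints: it misses every integer gridline on the x-axis.
(c) Assembling these constraints gives the stated polynomial.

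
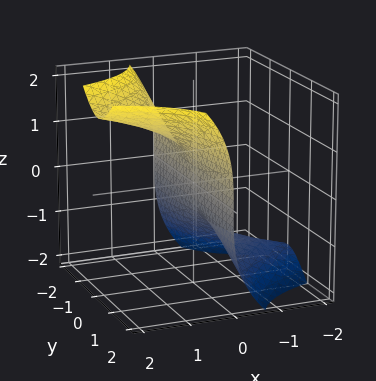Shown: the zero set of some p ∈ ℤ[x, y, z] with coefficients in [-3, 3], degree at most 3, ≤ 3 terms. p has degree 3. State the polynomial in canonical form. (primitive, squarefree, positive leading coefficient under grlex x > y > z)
Degree: a generic line meets the surface in up to 3 points, so deg p = 3.
Observable constraints: one z-axis crossing is at z = 0; the visible y-axis segment lies entirely on the surface.
Matching integer coefficients to the picture gives p.

3*x*y^2 - z^3 + 2*x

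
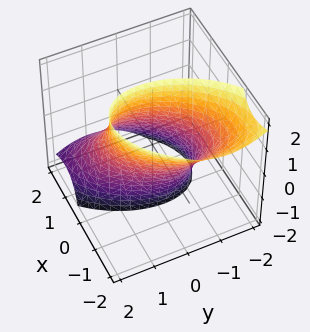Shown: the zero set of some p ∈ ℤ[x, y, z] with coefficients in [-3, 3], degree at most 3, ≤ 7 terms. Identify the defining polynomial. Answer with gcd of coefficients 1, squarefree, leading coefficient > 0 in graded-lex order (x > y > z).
First, degree: no degree-1 surface has this shape, so deg p = 2.
Then, checking where it meets the axes: among the integer gridlines, it crosses the x-axis at x ∈ {-1, 1}; no z-intercept at any integer in the box.
Finally, assembling these constraints gives the stated polynomial.

3*x^2 - 2*x*y + 3*x*z + 2*y^2 - 3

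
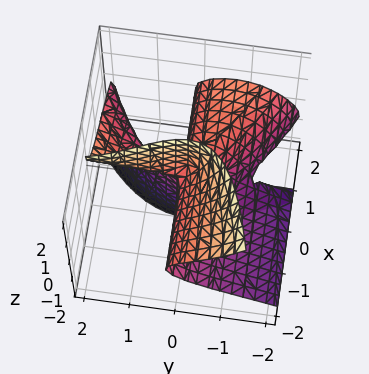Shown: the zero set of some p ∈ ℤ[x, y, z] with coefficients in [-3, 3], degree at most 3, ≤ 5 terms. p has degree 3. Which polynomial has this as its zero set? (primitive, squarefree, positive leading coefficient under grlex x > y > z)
First, the degree is 3 — a generic line meets the surface in up to 3 points.
Next, checking where it meets the axes: every point of the z-axis in the box is on the surface; it crosses the y-axis at the gridline y = 0; the visible x-axis segment lies entirely on the surface.
Finally, solving for integer coefficients yields p as stated.

3*x*z^2 - y^3 + 2*y^2*z + 2*x*y - 2*x*z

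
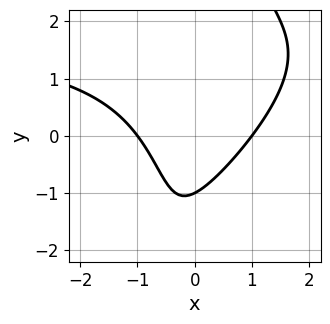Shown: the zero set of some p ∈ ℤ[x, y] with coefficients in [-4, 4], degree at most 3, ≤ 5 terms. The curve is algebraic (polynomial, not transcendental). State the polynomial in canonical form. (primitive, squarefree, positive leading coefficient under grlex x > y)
x^2*y - x*y^2 - 2*x^2 + 2*y + 2

1. deg p = 3. No degree-2 curve has this shape.
2. From the axis intercepts and sections: among the integer gridlines, it crosses the x-axis at x ∈ {-1, 1}; it meets the y-axis at y = -1 (among the integer gridlines).
3. Assembling these constraints gives the stated polynomial.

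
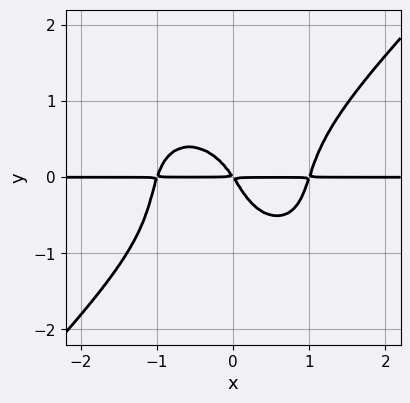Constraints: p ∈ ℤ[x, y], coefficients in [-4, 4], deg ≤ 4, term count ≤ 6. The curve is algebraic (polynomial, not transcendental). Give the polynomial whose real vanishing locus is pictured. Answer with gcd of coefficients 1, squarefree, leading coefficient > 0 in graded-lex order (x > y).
3*x^3*y - 3*y^4 - y^3 - 3*x*y - 2*y^2

1. Degree: the shape is more complex than any degree-3 curve, so deg p = 4.
2. Reading off the gridlines: every point of the x-axis in the box is on the curve.
3. These observations pin down the coefficients.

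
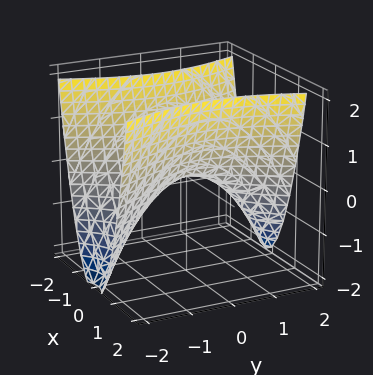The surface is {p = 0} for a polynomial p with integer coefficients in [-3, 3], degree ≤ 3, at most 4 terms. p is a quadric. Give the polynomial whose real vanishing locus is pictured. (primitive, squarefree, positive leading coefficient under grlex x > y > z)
3*x^2 - y^2 - 2*z

1. The degree is 2 — a hyperbolic paraboloid; a quadric.
2. Symmetries: mirror symmetry x ↦ −x ⇒ only even powers of x; it's symmetric under y → −y, forcing even powers of y.
3. Checking where it meets the axes: it meets the z-axis at z = 0 (among the integer gridlines); it meets the x-axis at x = 0 (among the integer gridlines); it meets the y-axis at y = 0 (among the integer gridlines).
4. These observations pin down the coefficients.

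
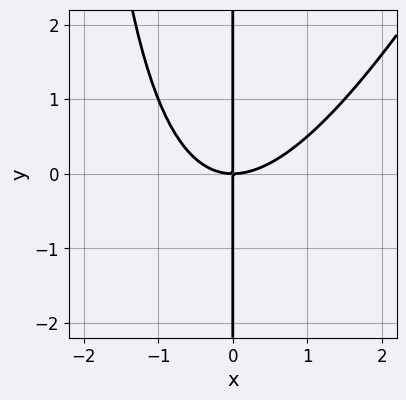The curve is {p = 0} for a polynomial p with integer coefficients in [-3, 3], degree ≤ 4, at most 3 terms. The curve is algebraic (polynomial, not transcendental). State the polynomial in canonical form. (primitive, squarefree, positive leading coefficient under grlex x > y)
(a) Degree: the shape is more complex than any degree-2 curve, so deg p = 3.
(b) Observable constraints: the visible y-axis segment lies entirely on the curve; it crosses the x-axis at the gridline x = 0.
(c) Putting this together gives p.

2*x^3 - x^2*y - 3*x*y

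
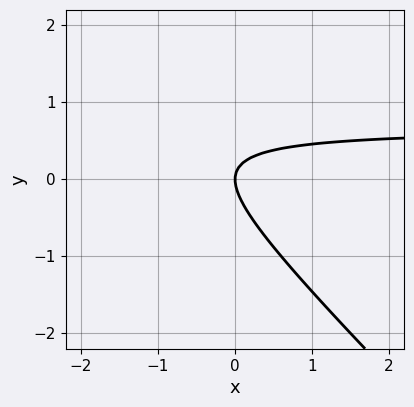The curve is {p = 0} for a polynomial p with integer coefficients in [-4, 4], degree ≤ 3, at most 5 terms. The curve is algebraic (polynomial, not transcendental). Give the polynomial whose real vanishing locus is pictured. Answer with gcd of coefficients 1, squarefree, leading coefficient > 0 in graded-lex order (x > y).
(a) deg p = 2. No degree-1 curve has this shape.
(b) Observable constraints: it meets the y-axis at y = 0 (among the integer gridlines); it crosses the x-axis at the gridline x = 0.
(c) Solving for integer coefficients yields p as stated.

3*x*y + 3*y^2 - 2*x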